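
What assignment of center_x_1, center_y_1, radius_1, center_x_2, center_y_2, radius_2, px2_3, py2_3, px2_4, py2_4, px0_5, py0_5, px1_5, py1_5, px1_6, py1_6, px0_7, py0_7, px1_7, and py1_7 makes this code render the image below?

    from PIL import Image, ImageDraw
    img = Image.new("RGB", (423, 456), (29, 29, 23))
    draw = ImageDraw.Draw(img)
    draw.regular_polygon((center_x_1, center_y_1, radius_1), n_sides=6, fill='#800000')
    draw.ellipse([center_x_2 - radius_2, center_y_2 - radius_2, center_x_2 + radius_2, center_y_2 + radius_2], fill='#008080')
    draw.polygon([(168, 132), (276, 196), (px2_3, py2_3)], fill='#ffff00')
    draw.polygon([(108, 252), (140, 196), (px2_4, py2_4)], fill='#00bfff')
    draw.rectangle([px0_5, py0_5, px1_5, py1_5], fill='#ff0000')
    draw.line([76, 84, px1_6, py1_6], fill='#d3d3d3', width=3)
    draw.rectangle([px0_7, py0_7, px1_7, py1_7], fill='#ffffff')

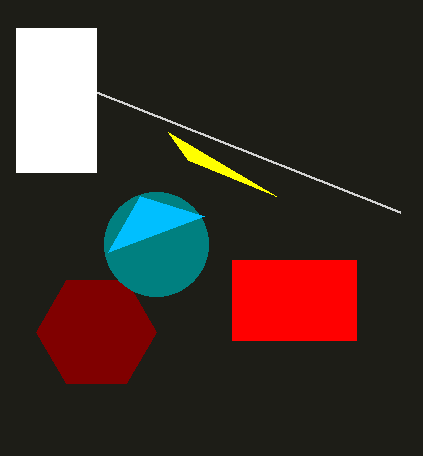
center_x_1 = 96, center_y_1 = 332, radius_1 = 60, center_x_2 = 156, center_y_2 = 244, radius_2 = 52, px2_3 = 188, py2_3 = 160, px2_4 = 204, py2_4 = 216, px0_5 = 232, py0_5 = 260, px1_5 = 356, py1_5 = 340, px1_6 = 400, py1_6 = 212, px0_7 = 16, py0_7 = 28, px1_7 = 96, py1_7 = 172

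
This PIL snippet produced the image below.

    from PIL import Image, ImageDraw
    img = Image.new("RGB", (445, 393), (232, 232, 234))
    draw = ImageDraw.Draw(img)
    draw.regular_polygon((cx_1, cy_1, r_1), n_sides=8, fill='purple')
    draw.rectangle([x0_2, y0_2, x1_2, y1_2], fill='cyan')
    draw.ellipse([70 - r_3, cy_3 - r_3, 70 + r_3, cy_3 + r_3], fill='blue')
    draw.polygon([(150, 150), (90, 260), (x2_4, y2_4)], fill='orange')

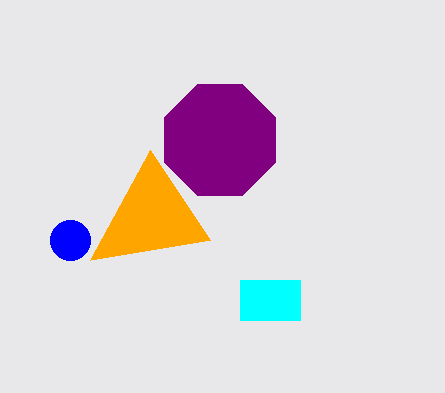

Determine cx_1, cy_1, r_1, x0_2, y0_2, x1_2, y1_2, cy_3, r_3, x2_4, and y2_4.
cx_1 = 220; cy_1 = 140; r_1 = 60; x0_2 = 240; y0_2 = 280; x1_2 = 300; y1_2 = 320; cy_3 = 240; r_3 = 20; x2_4 = 210; y2_4 = 240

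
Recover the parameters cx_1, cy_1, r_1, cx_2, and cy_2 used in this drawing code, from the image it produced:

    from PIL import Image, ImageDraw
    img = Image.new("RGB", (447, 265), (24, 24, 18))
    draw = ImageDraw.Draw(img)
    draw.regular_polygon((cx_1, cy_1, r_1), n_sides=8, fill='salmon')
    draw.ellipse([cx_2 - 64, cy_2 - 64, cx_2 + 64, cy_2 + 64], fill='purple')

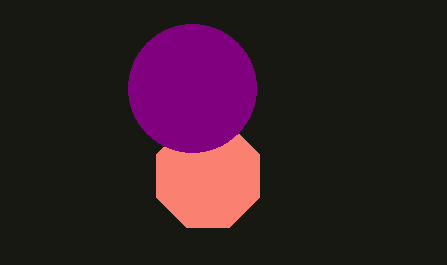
cx_1 = 208
cy_1 = 176
r_1 = 56
cx_2 = 192
cy_2 = 88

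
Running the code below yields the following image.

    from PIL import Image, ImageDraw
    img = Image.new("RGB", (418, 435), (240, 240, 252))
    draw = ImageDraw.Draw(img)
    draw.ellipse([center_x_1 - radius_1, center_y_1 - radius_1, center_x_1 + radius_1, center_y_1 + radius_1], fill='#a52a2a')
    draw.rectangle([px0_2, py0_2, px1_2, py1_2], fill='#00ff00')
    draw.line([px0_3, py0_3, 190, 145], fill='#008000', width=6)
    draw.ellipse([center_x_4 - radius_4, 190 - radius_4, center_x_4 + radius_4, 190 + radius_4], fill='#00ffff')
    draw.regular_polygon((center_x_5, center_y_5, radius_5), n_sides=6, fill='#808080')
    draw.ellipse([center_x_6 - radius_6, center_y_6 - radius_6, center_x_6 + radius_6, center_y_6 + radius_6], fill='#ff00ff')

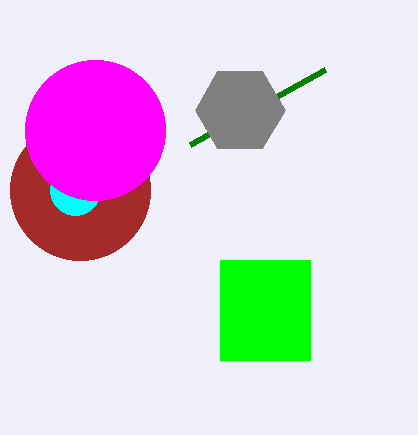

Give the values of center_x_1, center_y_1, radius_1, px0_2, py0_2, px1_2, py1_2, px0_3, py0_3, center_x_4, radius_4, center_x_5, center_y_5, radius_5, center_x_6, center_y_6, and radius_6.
center_x_1 = 80, center_y_1 = 190, radius_1 = 70, px0_2 = 220, py0_2 = 260, px1_2 = 310, py1_2 = 360, px0_3 = 325, py0_3 = 70, center_x_4 = 75, radius_4 = 25, center_x_5 = 240, center_y_5 = 110, radius_5 = 45, center_x_6 = 95, center_y_6 = 130, radius_6 = 70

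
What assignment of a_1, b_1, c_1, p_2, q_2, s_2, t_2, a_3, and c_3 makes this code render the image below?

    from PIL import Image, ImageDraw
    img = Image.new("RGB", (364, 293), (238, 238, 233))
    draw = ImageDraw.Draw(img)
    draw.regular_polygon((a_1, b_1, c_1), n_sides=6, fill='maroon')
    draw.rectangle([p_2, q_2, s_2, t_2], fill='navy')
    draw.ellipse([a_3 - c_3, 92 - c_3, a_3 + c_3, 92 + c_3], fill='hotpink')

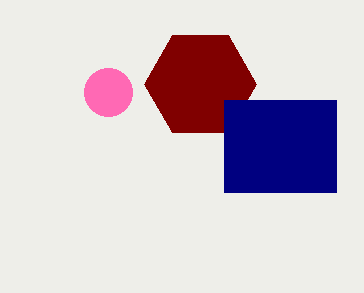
a_1 = 200
b_1 = 84
c_1 = 56
p_2 = 224
q_2 = 100
s_2 = 336
t_2 = 192
a_3 = 108
c_3 = 24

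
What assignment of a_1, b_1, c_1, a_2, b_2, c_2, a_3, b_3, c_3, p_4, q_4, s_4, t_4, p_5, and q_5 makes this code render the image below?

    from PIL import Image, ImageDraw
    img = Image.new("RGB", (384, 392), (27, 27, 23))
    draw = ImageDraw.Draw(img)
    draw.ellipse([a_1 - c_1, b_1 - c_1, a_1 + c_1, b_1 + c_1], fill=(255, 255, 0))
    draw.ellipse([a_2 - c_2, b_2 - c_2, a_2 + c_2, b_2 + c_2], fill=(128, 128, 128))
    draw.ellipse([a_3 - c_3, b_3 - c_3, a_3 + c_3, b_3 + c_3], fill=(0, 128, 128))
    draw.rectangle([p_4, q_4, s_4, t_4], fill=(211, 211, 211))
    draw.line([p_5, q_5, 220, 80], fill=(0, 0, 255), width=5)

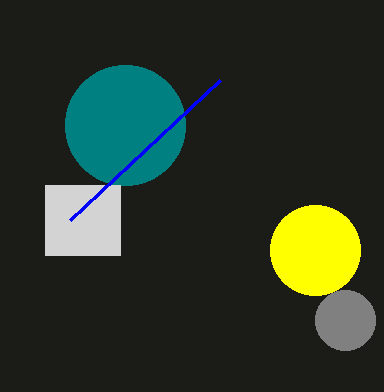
a_1 = 315; b_1 = 250; c_1 = 45; a_2 = 345; b_2 = 320; c_2 = 30; a_3 = 125; b_3 = 125; c_3 = 60; p_4 = 45; q_4 = 185; s_4 = 120; t_4 = 255; p_5 = 70; q_5 = 220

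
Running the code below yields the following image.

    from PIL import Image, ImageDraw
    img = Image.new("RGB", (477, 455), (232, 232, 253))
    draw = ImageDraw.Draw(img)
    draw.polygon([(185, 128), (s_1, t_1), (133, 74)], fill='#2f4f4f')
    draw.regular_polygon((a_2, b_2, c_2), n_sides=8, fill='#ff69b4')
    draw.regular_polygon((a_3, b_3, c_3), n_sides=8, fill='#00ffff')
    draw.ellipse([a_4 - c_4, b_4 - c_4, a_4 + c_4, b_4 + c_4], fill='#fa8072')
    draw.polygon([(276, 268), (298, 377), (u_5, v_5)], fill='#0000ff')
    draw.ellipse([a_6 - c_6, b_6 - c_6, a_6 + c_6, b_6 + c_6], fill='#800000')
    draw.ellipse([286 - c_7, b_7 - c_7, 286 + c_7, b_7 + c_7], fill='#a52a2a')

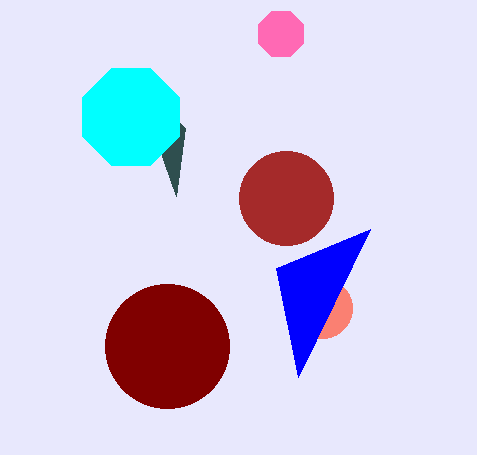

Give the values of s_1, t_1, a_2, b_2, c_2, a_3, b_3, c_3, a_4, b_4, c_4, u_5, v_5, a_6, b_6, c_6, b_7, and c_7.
s_1 = 176
t_1 = 196
a_2 = 281
b_2 = 34
c_2 = 24
a_3 = 131
b_3 = 117
c_3 = 52
a_4 = 322
b_4 = 308
c_4 = 30
u_5 = 370
v_5 = 229
a_6 = 167
b_6 = 346
c_6 = 62
b_7 = 198
c_7 = 47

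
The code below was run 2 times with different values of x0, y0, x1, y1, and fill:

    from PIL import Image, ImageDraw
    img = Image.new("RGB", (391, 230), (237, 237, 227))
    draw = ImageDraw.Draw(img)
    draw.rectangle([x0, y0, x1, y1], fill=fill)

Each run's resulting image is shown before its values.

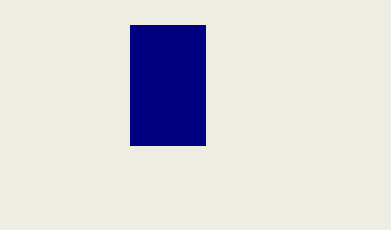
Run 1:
x0 = 130
y0 = 25
x1 = 205
y1 = 145
fill = 'navy'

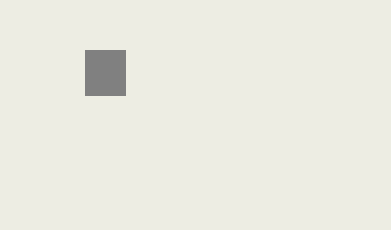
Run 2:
x0 = 85; y0 = 50; x1 = 125; y1 = 95; fill = 'gray'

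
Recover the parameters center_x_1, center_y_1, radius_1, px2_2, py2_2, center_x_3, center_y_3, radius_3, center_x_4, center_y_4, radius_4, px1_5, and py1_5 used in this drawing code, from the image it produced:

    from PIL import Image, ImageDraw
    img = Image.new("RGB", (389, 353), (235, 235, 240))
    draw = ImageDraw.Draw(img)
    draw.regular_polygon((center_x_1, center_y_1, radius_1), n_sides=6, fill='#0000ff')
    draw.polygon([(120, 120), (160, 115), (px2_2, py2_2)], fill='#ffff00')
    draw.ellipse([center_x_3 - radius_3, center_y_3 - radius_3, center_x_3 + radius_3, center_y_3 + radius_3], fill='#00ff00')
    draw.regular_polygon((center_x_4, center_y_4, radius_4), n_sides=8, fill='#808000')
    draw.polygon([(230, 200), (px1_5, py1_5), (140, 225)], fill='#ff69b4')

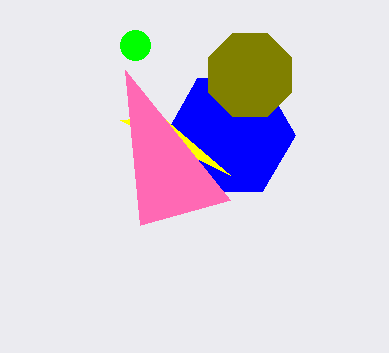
center_x_1 = 230
center_y_1 = 135
radius_1 = 65
px2_2 = 230
py2_2 = 175
center_x_3 = 135
center_y_3 = 45
radius_3 = 15
center_x_4 = 250
center_y_4 = 75
radius_4 = 45
px1_5 = 125
py1_5 = 70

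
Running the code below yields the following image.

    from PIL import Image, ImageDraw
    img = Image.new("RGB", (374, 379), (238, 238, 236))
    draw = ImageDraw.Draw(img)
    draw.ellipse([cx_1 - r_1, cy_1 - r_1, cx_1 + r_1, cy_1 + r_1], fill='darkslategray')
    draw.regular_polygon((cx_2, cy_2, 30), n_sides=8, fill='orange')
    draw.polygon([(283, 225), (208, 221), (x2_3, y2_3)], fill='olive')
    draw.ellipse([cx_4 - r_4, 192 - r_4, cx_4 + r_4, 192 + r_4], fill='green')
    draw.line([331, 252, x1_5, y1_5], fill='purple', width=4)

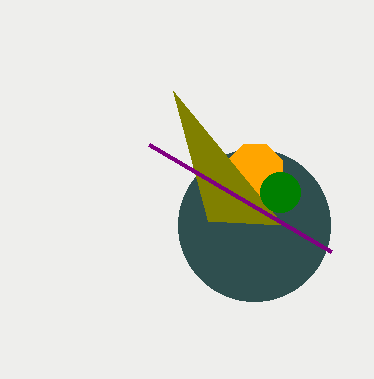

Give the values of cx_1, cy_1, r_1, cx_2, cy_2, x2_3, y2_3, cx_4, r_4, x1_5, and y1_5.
cx_1 = 254, cy_1 = 225, r_1 = 76, cx_2 = 255, cy_2 = 172, x2_3 = 173, y2_3 = 91, cx_4 = 280, r_4 = 20, x1_5 = 149, y1_5 = 145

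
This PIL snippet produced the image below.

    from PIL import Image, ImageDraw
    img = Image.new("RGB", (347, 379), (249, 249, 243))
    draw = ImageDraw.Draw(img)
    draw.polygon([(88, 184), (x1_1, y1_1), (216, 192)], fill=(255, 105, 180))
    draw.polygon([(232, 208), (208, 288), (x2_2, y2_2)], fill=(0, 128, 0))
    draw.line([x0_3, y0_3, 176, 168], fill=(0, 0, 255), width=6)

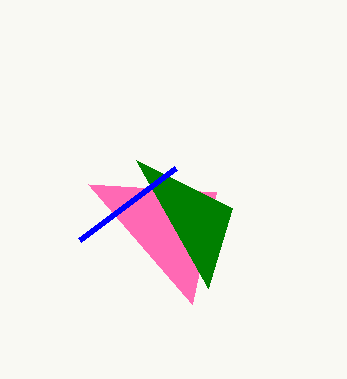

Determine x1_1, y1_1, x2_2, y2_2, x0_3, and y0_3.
x1_1 = 192; y1_1 = 304; x2_2 = 136; y2_2 = 160; x0_3 = 80; y0_3 = 240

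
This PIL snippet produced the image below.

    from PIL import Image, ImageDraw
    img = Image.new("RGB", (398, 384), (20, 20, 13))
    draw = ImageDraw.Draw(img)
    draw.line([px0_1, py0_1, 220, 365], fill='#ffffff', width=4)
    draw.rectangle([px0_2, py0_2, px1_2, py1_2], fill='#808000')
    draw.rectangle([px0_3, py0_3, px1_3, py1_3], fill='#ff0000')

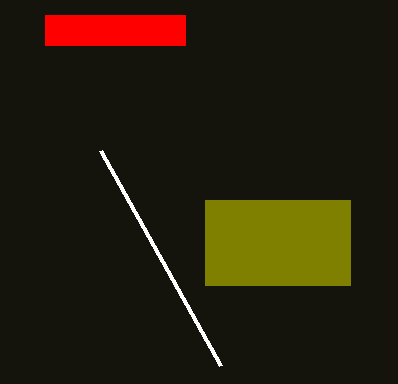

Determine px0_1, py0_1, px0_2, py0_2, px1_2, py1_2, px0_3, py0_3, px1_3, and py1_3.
px0_1 = 100; py0_1 = 150; px0_2 = 205; py0_2 = 200; px1_2 = 350; py1_2 = 285; px0_3 = 45; py0_3 = 15; px1_3 = 185; py1_3 = 45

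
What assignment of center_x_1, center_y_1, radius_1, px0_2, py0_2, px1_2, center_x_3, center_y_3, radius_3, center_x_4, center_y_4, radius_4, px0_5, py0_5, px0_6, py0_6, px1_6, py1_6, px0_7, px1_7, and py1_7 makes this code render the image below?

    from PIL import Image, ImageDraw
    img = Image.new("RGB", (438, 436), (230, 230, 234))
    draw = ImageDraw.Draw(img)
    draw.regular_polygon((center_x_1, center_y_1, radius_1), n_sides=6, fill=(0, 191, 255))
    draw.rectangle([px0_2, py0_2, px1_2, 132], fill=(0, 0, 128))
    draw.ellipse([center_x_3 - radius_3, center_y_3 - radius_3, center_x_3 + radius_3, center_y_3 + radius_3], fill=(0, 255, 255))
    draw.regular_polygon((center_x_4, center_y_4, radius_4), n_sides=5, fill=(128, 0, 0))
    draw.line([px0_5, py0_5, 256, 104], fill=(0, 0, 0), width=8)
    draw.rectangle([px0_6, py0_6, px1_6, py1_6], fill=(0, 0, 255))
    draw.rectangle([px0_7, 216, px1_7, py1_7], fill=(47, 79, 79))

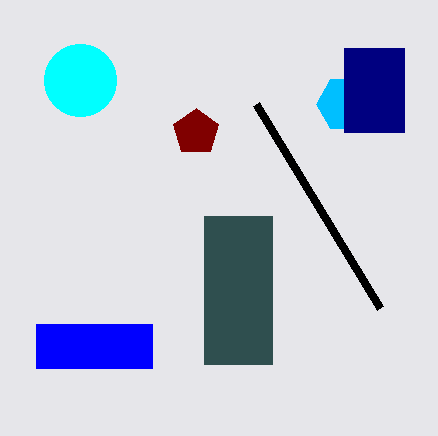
center_x_1 = 344; center_y_1 = 104; radius_1 = 28; px0_2 = 344; py0_2 = 48; px1_2 = 404; center_x_3 = 80; center_y_3 = 80; radius_3 = 36; center_x_4 = 196; center_y_4 = 132; radius_4 = 24; px0_5 = 380; py0_5 = 308; px0_6 = 36; py0_6 = 324; px1_6 = 152; py1_6 = 368; px0_7 = 204; px1_7 = 272; py1_7 = 364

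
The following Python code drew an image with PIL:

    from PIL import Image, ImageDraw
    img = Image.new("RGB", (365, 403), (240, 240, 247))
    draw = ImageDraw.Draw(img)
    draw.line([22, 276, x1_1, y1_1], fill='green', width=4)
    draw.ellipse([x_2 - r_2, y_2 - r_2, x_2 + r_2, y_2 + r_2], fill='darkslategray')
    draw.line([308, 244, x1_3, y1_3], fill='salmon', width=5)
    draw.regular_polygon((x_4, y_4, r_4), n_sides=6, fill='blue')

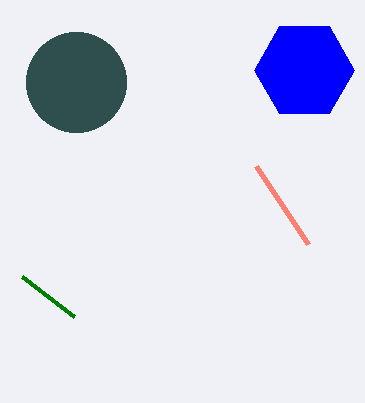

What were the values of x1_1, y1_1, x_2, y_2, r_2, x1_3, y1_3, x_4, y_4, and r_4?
x1_1 = 74
y1_1 = 316
x_2 = 76
y_2 = 82
r_2 = 50
x1_3 = 256
y1_3 = 166
x_4 = 304
y_4 = 70
r_4 = 50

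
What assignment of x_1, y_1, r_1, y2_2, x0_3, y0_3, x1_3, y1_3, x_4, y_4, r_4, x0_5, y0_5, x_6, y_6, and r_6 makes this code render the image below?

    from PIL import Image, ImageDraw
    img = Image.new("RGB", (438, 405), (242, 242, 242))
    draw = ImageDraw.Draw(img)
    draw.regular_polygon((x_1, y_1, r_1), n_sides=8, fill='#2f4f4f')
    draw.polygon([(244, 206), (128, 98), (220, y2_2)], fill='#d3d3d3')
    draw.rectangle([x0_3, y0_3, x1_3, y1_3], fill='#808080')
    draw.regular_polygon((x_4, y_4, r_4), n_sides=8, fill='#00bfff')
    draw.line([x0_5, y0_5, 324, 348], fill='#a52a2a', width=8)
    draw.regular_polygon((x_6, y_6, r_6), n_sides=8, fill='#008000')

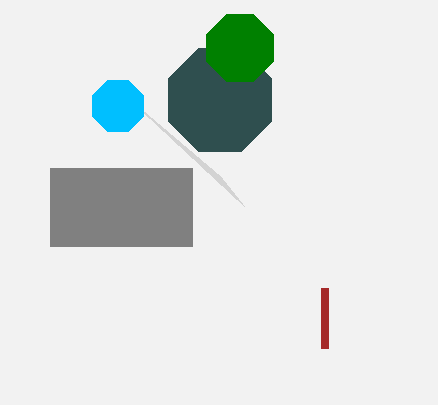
x_1 = 220; y_1 = 100; r_1 = 56; y2_2 = 176; x0_3 = 50; y0_3 = 168; x1_3 = 192; y1_3 = 246; x_4 = 118; y_4 = 106; r_4 = 28; x0_5 = 324; y0_5 = 288; x_6 = 240; y_6 = 48; r_6 = 36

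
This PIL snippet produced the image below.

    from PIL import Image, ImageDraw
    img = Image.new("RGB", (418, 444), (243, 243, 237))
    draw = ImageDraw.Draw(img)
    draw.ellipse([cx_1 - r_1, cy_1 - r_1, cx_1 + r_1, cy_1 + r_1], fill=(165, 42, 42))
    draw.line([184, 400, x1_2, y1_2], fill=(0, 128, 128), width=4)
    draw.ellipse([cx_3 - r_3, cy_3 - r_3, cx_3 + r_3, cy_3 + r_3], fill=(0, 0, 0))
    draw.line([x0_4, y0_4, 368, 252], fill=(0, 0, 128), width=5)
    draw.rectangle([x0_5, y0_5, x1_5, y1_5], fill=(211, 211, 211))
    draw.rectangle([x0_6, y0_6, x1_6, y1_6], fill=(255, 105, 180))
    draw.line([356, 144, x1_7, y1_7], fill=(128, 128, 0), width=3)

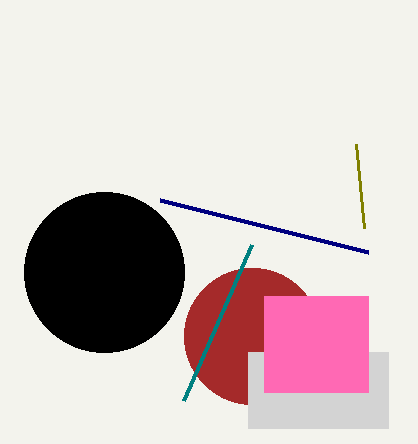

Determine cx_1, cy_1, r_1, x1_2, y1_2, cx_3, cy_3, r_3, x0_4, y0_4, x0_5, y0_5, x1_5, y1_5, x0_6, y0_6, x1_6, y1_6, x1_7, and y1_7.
cx_1 = 252, cy_1 = 336, r_1 = 68, x1_2 = 252, y1_2 = 244, cx_3 = 104, cy_3 = 272, r_3 = 80, x0_4 = 160, y0_4 = 200, x0_5 = 248, y0_5 = 352, x1_5 = 388, y1_5 = 428, x0_6 = 264, y0_6 = 296, x1_6 = 368, y1_6 = 392, x1_7 = 364, y1_7 = 228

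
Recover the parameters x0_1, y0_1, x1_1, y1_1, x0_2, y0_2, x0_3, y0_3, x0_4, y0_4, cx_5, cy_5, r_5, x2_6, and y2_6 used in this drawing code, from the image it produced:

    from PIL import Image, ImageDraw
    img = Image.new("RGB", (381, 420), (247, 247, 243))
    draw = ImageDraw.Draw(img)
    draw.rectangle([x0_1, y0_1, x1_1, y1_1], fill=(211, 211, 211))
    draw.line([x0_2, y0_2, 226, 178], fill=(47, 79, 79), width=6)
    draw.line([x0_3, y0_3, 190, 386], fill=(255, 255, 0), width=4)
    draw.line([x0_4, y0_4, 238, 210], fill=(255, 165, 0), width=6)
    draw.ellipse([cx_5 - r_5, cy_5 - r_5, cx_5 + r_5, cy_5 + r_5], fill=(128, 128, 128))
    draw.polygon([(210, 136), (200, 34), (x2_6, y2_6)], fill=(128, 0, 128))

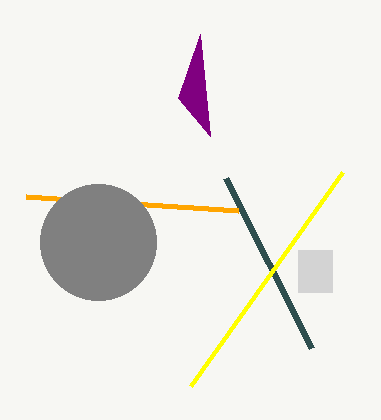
x0_1 = 298; y0_1 = 250; x1_1 = 332; y1_1 = 292; x0_2 = 312; y0_2 = 348; x0_3 = 342; y0_3 = 172; x0_4 = 26; y0_4 = 196; cx_5 = 98; cy_5 = 242; r_5 = 58; x2_6 = 178; y2_6 = 98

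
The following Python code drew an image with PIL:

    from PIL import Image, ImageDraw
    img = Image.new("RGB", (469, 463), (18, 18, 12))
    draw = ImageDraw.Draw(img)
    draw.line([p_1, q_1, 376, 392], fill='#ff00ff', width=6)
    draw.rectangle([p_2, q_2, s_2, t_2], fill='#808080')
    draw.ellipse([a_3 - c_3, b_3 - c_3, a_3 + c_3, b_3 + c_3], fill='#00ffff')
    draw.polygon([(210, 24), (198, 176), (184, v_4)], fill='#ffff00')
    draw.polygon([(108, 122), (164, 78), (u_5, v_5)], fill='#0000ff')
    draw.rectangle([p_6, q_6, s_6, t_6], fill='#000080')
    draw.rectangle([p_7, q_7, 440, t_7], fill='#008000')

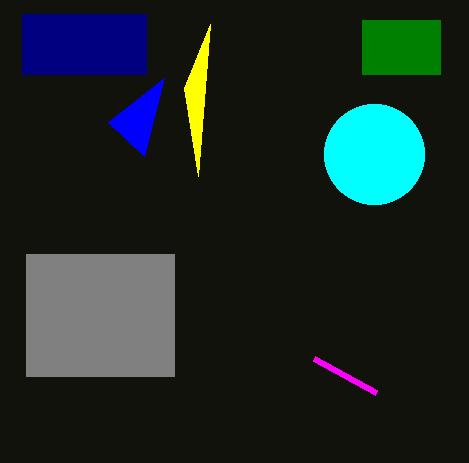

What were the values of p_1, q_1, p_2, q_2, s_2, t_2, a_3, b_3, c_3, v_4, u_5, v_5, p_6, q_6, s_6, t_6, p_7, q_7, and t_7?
p_1 = 314, q_1 = 358, p_2 = 26, q_2 = 254, s_2 = 174, t_2 = 376, a_3 = 374, b_3 = 154, c_3 = 50, v_4 = 88, u_5 = 144, v_5 = 156, p_6 = 22, q_6 = 14, s_6 = 146, t_6 = 74, p_7 = 362, q_7 = 20, t_7 = 74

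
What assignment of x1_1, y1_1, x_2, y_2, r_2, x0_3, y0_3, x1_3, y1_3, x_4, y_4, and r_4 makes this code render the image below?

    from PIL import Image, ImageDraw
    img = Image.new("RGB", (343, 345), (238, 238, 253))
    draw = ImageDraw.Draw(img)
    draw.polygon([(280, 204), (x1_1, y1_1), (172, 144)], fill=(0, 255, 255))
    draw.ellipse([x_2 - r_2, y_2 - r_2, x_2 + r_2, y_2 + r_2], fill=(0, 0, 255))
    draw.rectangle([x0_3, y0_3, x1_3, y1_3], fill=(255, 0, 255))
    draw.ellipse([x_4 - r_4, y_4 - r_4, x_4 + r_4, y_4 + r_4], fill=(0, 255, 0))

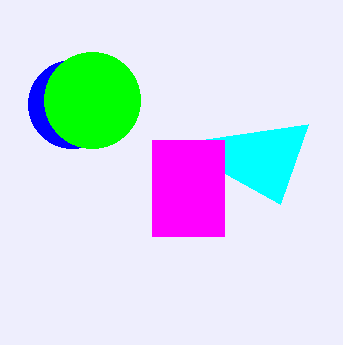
x1_1 = 308
y1_1 = 124
x_2 = 72
y_2 = 104
r_2 = 44
x0_3 = 152
y0_3 = 140
x1_3 = 224
y1_3 = 236
x_4 = 92
y_4 = 100
r_4 = 48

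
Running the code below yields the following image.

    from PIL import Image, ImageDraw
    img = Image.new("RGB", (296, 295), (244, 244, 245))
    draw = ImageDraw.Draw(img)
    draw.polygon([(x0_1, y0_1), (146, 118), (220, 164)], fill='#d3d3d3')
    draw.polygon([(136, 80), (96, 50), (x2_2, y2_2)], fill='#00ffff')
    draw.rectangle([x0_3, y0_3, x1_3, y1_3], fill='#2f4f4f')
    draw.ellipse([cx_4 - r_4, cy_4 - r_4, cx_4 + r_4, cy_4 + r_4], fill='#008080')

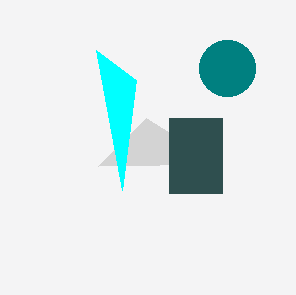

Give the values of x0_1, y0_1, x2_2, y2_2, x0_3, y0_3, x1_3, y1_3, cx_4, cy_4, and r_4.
x0_1 = 98
y0_1 = 166
x2_2 = 122
y2_2 = 190
x0_3 = 169
y0_3 = 118
x1_3 = 222
y1_3 = 193
cx_4 = 227
cy_4 = 68
r_4 = 28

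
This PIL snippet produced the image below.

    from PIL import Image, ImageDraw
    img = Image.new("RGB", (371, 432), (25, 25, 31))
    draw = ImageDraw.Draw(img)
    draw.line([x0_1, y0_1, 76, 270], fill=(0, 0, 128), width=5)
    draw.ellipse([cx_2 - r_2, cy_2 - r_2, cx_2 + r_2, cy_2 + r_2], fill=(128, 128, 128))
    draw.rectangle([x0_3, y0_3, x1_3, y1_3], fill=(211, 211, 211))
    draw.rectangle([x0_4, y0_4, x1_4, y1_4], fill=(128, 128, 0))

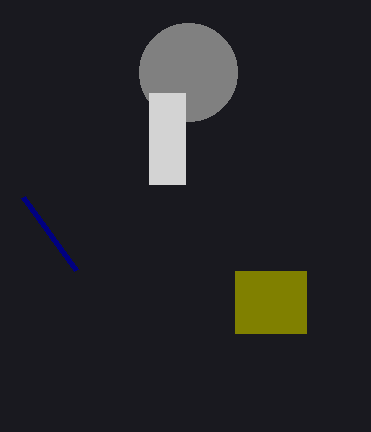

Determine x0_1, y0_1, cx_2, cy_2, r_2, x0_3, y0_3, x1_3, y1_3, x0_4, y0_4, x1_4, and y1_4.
x0_1 = 23
y0_1 = 197
cx_2 = 188
cy_2 = 72
r_2 = 49
x0_3 = 149
y0_3 = 93
x1_3 = 185
y1_3 = 184
x0_4 = 235
y0_4 = 271
x1_4 = 306
y1_4 = 333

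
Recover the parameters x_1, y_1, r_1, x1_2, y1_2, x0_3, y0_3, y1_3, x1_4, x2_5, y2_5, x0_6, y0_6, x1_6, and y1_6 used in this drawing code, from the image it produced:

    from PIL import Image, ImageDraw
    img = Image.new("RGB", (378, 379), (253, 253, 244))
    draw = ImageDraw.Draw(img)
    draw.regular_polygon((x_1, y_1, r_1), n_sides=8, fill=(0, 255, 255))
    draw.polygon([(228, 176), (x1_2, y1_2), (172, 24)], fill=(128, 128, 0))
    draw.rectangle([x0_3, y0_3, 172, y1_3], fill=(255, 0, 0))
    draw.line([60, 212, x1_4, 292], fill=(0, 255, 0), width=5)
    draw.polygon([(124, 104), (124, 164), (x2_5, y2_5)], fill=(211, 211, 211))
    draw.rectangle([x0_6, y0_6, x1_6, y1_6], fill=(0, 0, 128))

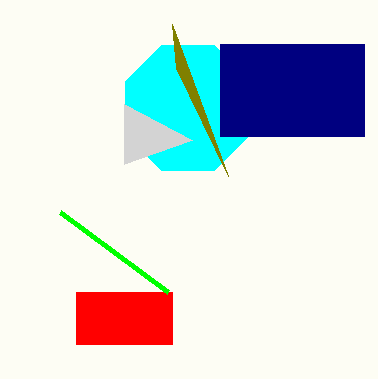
x_1 = 188; y_1 = 108; r_1 = 68; x1_2 = 176; y1_2 = 68; x0_3 = 76; y0_3 = 292; y1_3 = 344; x1_4 = 168; x2_5 = 192; y2_5 = 140; x0_6 = 220; y0_6 = 44; x1_6 = 364; y1_6 = 136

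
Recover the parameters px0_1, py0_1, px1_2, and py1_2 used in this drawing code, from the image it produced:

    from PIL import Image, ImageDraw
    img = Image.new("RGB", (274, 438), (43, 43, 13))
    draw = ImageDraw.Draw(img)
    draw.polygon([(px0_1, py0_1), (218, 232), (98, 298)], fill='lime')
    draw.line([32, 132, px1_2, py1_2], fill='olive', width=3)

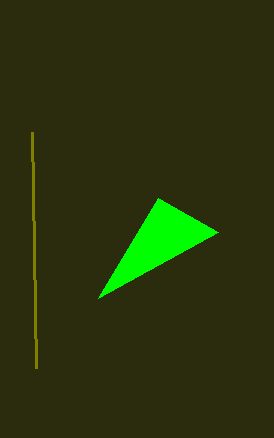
px0_1 = 158, py0_1 = 198, px1_2 = 36, py1_2 = 368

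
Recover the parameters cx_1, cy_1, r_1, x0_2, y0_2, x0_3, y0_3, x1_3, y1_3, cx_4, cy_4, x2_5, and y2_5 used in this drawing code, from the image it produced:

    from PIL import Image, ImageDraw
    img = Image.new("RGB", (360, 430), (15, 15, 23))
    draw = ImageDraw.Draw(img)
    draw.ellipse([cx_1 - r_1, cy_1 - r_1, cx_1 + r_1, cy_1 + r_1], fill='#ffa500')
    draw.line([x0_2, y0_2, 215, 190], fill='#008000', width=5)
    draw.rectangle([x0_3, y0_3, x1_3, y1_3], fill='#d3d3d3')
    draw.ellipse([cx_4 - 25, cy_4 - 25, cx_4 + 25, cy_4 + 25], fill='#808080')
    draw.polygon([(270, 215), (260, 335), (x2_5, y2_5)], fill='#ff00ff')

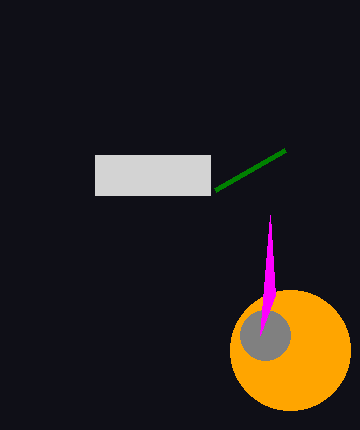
cx_1 = 290, cy_1 = 350, r_1 = 60, x0_2 = 285, y0_2 = 150, x0_3 = 95, y0_3 = 155, x1_3 = 210, y1_3 = 195, cx_4 = 265, cy_4 = 335, x2_5 = 275, y2_5 = 295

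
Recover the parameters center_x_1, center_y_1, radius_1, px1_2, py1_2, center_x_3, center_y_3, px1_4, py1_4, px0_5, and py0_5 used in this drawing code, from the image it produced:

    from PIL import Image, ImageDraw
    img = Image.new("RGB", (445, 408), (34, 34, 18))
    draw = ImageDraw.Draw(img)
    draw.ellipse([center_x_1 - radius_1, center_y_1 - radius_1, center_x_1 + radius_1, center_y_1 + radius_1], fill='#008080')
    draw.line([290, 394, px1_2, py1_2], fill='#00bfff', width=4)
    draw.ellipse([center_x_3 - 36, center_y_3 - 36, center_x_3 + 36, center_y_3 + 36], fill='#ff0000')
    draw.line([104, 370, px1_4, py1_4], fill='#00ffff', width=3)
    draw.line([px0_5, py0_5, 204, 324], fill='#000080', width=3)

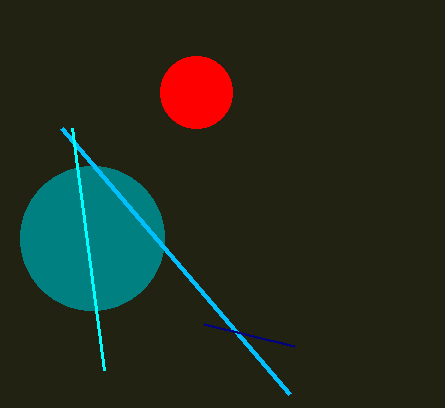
center_x_1 = 92; center_y_1 = 238; radius_1 = 72; px1_2 = 62; py1_2 = 128; center_x_3 = 196; center_y_3 = 92; px1_4 = 72; py1_4 = 128; px0_5 = 294; py0_5 = 346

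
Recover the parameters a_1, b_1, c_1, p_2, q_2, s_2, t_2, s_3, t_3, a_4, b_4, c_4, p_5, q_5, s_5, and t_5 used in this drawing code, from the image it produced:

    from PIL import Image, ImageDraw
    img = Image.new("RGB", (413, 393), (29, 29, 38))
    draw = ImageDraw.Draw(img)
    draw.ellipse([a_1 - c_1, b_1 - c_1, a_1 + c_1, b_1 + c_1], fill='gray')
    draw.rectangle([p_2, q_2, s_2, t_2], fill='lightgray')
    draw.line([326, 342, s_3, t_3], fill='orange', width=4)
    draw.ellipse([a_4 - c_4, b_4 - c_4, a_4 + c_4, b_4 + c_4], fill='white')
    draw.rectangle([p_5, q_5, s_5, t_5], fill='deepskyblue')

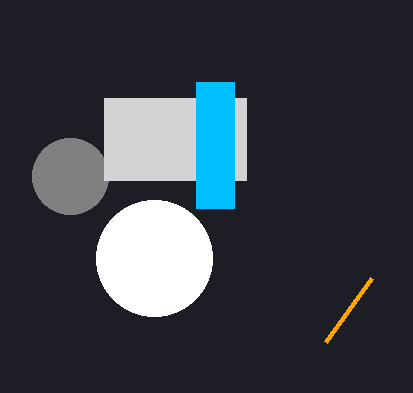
a_1 = 70; b_1 = 176; c_1 = 38; p_2 = 104; q_2 = 98; s_2 = 246; t_2 = 180; s_3 = 372; t_3 = 278; a_4 = 154; b_4 = 258; c_4 = 58; p_5 = 196; q_5 = 82; s_5 = 234; t_5 = 208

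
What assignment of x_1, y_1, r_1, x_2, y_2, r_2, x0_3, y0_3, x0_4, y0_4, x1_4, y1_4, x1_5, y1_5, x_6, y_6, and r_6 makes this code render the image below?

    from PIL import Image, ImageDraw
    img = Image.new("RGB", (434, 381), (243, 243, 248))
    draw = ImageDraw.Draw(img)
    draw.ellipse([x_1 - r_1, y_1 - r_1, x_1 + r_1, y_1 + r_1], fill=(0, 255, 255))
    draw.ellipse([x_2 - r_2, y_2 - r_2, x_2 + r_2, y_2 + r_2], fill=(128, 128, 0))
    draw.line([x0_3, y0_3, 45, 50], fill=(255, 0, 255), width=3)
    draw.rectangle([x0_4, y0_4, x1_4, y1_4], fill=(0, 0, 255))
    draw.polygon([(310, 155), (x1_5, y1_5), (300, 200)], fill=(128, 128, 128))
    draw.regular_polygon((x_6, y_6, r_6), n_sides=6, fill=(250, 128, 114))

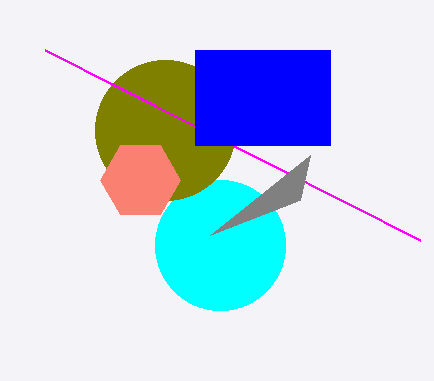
x_1 = 220; y_1 = 245; r_1 = 65; x_2 = 165; y_2 = 130; r_2 = 70; x0_3 = 420; y0_3 = 240; x0_4 = 195; y0_4 = 50; x1_4 = 330; y1_4 = 145; x1_5 = 210; y1_5 = 235; x_6 = 140; y_6 = 180; r_6 = 40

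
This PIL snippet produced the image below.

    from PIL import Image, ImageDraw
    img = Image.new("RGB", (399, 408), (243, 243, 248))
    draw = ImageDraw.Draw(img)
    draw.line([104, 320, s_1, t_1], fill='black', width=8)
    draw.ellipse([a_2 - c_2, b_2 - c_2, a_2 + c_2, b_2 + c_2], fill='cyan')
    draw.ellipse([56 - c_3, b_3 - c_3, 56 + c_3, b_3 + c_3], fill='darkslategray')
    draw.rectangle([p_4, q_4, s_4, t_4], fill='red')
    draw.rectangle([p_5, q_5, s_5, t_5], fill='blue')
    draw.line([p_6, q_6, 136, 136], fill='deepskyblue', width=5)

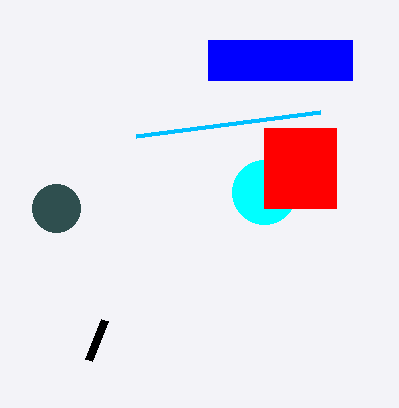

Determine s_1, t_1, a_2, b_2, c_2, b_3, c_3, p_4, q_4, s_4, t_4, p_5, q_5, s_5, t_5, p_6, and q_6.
s_1 = 88, t_1 = 360, a_2 = 264, b_2 = 192, c_2 = 32, b_3 = 208, c_3 = 24, p_4 = 264, q_4 = 128, s_4 = 336, t_4 = 208, p_5 = 208, q_5 = 40, s_5 = 352, t_5 = 80, p_6 = 320, q_6 = 112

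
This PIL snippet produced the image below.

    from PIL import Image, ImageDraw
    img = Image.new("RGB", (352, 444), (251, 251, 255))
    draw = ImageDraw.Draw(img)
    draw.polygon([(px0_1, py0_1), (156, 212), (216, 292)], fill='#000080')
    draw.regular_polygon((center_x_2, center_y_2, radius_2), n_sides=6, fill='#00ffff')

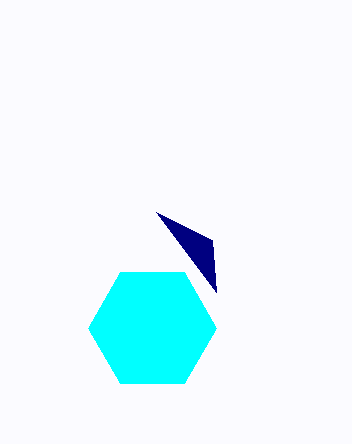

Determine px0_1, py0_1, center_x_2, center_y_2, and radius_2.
px0_1 = 212, py0_1 = 240, center_x_2 = 152, center_y_2 = 328, radius_2 = 64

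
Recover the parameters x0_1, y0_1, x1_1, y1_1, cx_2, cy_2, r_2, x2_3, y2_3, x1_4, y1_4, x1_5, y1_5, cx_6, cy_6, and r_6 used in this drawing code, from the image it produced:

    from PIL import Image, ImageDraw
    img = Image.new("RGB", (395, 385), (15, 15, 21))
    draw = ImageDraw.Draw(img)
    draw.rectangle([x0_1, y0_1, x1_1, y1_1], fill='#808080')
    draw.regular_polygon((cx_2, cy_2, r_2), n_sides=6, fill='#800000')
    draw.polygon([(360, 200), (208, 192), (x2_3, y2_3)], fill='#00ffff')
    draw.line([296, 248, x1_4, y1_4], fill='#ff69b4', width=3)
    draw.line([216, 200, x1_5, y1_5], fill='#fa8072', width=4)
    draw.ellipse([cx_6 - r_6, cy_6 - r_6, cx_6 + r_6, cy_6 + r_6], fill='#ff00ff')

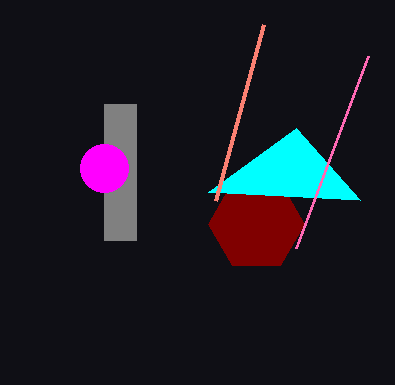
x0_1 = 104
y0_1 = 104
x1_1 = 136
y1_1 = 240
cx_2 = 256
cy_2 = 224
r_2 = 48
x2_3 = 296
y2_3 = 128
x1_4 = 368
y1_4 = 56
x1_5 = 264
y1_5 = 24
cx_6 = 104
cy_6 = 168
r_6 = 24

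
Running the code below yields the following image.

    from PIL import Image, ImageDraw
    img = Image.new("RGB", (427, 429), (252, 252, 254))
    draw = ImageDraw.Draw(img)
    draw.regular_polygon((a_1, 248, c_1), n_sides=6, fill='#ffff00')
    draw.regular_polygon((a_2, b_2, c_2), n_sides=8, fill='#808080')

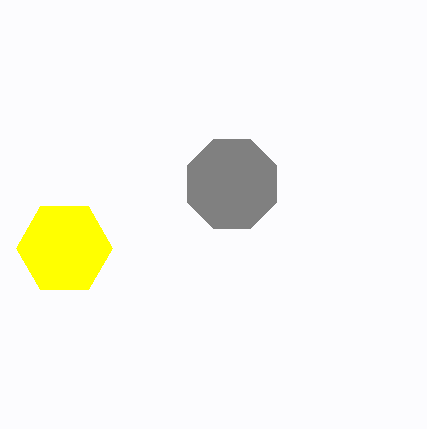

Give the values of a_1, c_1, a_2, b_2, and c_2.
a_1 = 64, c_1 = 48, a_2 = 232, b_2 = 184, c_2 = 48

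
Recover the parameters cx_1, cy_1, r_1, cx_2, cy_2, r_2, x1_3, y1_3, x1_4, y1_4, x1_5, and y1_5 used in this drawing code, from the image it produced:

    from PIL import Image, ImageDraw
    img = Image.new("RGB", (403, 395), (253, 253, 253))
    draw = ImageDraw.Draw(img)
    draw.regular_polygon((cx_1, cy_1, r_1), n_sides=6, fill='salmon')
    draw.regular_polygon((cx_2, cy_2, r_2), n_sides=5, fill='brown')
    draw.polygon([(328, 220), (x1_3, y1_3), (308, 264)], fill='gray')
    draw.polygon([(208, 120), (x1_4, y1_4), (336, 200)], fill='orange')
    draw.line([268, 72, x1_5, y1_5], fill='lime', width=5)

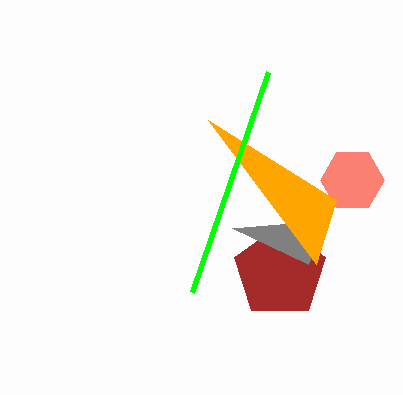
cx_1 = 352; cy_1 = 180; r_1 = 32; cx_2 = 280; cy_2 = 272; r_2 = 48; x1_3 = 232; y1_3 = 228; x1_4 = 316; y1_4 = 264; x1_5 = 192; y1_5 = 292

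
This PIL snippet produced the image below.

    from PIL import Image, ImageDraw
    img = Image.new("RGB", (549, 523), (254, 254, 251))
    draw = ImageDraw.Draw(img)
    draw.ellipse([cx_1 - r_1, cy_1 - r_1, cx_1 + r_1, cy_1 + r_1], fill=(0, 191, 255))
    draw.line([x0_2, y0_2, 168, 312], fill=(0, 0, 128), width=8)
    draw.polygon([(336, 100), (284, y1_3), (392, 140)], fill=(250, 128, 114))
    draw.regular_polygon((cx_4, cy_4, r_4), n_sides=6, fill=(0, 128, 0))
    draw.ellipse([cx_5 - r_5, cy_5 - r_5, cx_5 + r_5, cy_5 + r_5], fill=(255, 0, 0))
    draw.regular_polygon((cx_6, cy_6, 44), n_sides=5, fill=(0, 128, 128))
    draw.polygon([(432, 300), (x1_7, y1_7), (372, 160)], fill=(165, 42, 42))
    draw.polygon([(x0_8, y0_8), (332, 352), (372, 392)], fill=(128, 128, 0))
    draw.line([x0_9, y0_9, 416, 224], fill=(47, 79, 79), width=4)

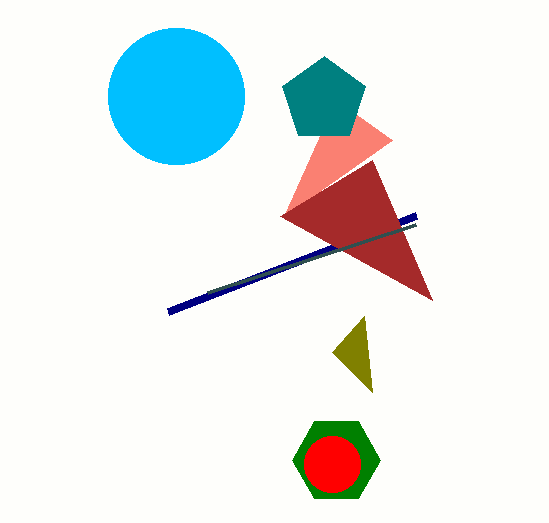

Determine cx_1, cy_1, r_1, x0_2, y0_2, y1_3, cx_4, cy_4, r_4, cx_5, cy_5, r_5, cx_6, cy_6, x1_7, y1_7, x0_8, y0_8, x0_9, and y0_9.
cx_1 = 176; cy_1 = 96; r_1 = 68; x0_2 = 416; y0_2 = 216; y1_3 = 216; cx_4 = 336; cy_4 = 460; r_4 = 44; cx_5 = 332; cy_5 = 464; r_5 = 28; cx_6 = 324; cy_6 = 100; x1_7 = 280; y1_7 = 216; x0_8 = 364; y0_8 = 316; x0_9 = 208; y0_9 = 292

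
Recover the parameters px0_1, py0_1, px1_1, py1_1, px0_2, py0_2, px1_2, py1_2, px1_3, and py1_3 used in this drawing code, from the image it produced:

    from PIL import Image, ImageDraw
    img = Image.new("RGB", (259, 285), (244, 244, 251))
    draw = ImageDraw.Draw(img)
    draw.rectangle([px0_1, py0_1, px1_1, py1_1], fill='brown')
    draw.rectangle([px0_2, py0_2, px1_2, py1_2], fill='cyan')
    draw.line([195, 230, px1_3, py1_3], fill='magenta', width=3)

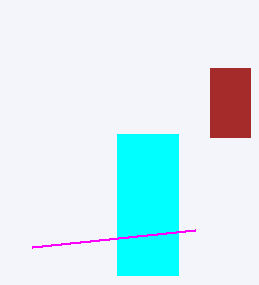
px0_1 = 210
py0_1 = 68
px1_1 = 250
py1_1 = 137
px0_2 = 117
py0_2 = 134
px1_2 = 178
py1_2 = 275
px1_3 = 32
py1_3 = 247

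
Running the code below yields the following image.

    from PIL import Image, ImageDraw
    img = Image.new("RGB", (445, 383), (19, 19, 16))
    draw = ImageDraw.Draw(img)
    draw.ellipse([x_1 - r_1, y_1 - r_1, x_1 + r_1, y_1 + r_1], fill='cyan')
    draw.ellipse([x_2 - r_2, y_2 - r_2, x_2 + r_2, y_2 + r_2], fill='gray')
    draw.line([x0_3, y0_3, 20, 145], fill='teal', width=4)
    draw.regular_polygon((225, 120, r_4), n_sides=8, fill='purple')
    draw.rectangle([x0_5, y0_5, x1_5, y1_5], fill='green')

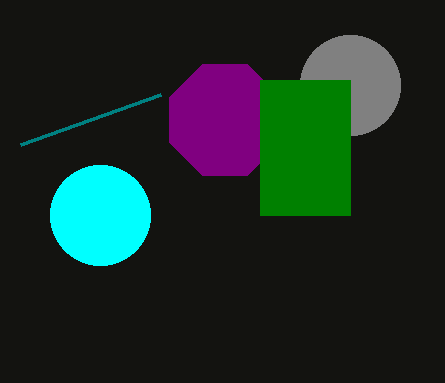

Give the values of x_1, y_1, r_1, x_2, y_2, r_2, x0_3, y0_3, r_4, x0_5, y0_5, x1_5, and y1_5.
x_1 = 100; y_1 = 215; r_1 = 50; x_2 = 350; y_2 = 85; r_2 = 50; x0_3 = 160; y0_3 = 95; r_4 = 60; x0_5 = 260; y0_5 = 80; x1_5 = 350; y1_5 = 215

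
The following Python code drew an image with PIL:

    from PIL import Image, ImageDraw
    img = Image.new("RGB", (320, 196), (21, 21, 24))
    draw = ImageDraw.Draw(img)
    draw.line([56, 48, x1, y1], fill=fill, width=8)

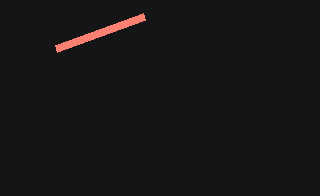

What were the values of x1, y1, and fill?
x1 = 144, y1 = 16, fill = 'salmon'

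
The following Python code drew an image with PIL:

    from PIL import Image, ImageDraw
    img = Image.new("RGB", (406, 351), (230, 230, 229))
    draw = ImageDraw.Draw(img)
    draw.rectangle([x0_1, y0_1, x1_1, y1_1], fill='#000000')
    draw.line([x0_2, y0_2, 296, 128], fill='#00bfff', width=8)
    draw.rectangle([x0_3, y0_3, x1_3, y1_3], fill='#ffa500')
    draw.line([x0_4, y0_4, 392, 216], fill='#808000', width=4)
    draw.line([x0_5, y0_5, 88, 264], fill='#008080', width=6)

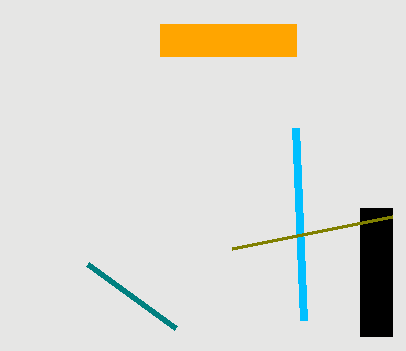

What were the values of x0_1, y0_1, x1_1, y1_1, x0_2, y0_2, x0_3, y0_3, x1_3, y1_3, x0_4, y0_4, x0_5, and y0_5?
x0_1 = 360
y0_1 = 208
x1_1 = 392
y1_1 = 336
x0_2 = 304
y0_2 = 320
x0_3 = 160
y0_3 = 24
x1_3 = 296
y1_3 = 56
x0_4 = 232
y0_4 = 248
x0_5 = 176
y0_5 = 328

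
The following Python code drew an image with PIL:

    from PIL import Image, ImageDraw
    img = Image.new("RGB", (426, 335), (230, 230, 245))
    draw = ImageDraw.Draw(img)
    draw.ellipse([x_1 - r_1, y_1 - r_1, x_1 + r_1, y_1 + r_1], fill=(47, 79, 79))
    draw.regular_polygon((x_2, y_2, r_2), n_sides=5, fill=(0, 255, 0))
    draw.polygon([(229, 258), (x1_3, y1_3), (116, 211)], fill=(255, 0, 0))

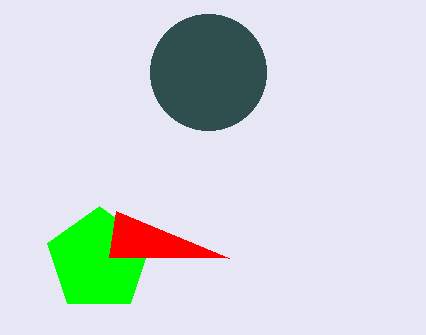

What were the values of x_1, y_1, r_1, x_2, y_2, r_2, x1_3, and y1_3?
x_1 = 208; y_1 = 72; r_1 = 58; x_2 = 99; y_2 = 260; r_2 = 54; x1_3 = 109; y1_3 = 257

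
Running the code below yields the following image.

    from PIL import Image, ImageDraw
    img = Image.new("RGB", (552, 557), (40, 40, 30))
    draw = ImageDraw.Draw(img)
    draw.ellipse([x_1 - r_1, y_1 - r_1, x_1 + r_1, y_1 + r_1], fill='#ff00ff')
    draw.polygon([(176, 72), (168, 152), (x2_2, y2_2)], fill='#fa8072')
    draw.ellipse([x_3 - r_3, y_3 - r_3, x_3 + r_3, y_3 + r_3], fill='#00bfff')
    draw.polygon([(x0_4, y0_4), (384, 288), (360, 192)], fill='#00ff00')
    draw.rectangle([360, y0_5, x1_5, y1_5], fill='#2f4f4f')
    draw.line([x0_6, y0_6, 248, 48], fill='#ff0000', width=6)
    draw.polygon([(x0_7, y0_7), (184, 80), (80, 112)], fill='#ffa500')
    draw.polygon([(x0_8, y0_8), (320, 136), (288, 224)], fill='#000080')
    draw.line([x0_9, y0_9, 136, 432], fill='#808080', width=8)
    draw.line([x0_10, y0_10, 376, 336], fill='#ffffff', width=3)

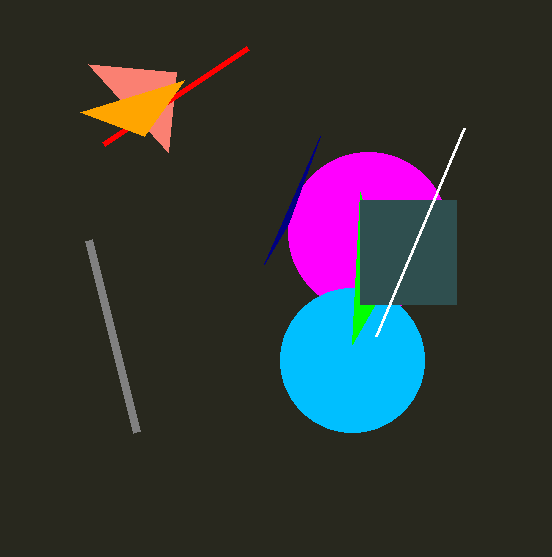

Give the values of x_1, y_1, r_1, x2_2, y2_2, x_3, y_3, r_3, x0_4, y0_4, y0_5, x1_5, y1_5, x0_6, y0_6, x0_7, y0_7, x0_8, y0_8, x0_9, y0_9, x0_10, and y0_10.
x_1 = 368, y_1 = 232, r_1 = 80, x2_2 = 88, y2_2 = 64, x_3 = 352, y_3 = 360, r_3 = 72, x0_4 = 352, y0_4 = 344, y0_5 = 200, x1_5 = 456, y1_5 = 304, x0_6 = 104, y0_6 = 144, x0_7 = 144, y0_7 = 136, x0_8 = 264, y0_8 = 264, x0_9 = 88, y0_9 = 240, x0_10 = 464, y0_10 = 128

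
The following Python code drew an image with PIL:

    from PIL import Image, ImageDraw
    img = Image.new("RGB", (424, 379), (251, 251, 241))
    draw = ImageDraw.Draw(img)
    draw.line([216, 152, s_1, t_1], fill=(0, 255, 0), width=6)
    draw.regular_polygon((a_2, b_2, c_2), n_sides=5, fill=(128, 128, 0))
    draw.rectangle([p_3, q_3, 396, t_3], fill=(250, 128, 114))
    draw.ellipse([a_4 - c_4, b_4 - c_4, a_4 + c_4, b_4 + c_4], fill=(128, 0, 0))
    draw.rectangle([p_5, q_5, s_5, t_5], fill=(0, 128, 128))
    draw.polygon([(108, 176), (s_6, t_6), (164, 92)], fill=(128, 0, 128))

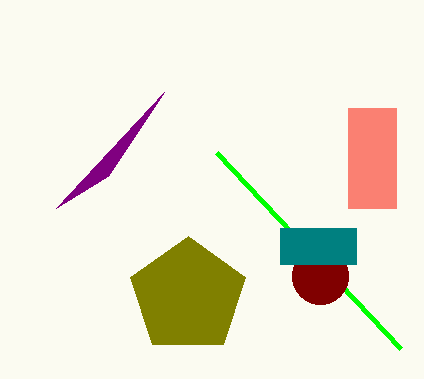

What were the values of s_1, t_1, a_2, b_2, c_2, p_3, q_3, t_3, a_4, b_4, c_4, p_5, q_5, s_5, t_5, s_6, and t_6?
s_1 = 400
t_1 = 348
a_2 = 188
b_2 = 296
c_2 = 60
p_3 = 348
q_3 = 108
t_3 = 208
a_4 = 320
b_4 = 276
c_4 = 28
p_5 = 280
q_5 = 228
s_5 = 356
t_5 = 264
s_6 = 56
t_6 = 208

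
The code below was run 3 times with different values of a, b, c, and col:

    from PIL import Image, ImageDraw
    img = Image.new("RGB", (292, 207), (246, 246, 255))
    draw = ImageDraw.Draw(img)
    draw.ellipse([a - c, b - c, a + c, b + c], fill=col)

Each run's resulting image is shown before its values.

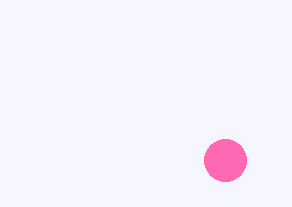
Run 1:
a = 225
b = 160
c = 21
col = 'hotpink'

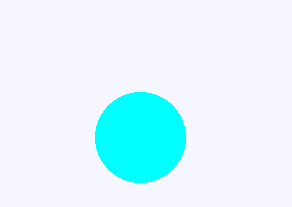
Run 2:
a = 140; b = 137; c = 45; col = 'cyan'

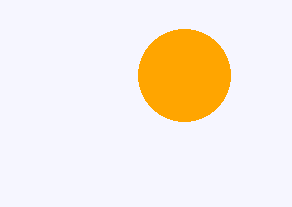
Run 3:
a = 184
b = 75
c = 46
col = 'orange'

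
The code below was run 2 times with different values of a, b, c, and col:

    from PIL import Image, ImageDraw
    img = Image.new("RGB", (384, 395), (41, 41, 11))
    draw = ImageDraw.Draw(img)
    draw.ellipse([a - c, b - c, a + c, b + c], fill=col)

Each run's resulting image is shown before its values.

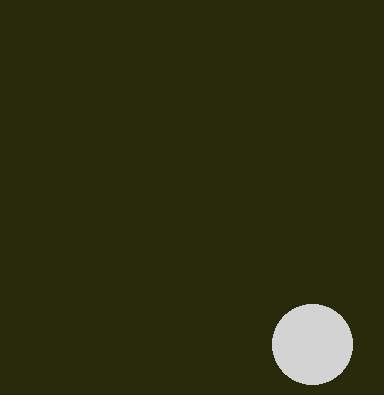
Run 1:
a = 312; b = 344; c = 40; col = 'lightgray'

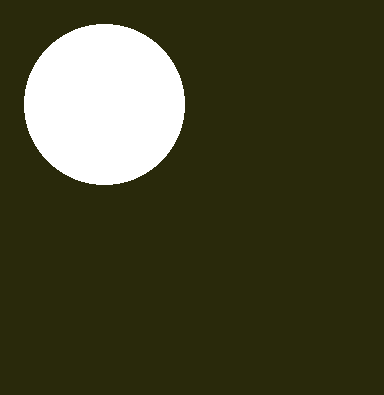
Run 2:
a = 104; b = 104; c = 80; col = 'white'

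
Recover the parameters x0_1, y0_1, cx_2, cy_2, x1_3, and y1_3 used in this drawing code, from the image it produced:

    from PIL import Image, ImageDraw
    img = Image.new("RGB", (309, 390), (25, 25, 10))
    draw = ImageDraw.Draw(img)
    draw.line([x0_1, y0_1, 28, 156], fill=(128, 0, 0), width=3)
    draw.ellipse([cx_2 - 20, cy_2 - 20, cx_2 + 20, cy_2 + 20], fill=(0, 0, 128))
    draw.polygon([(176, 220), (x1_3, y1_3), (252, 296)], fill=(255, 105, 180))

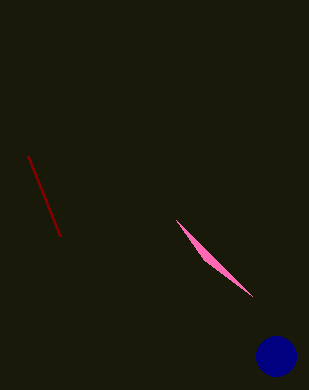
x0_1 = 60
y0_1 = 236
cx_2 = 276
cy_2 = 356
x1_3 = 204
y1_3 = 260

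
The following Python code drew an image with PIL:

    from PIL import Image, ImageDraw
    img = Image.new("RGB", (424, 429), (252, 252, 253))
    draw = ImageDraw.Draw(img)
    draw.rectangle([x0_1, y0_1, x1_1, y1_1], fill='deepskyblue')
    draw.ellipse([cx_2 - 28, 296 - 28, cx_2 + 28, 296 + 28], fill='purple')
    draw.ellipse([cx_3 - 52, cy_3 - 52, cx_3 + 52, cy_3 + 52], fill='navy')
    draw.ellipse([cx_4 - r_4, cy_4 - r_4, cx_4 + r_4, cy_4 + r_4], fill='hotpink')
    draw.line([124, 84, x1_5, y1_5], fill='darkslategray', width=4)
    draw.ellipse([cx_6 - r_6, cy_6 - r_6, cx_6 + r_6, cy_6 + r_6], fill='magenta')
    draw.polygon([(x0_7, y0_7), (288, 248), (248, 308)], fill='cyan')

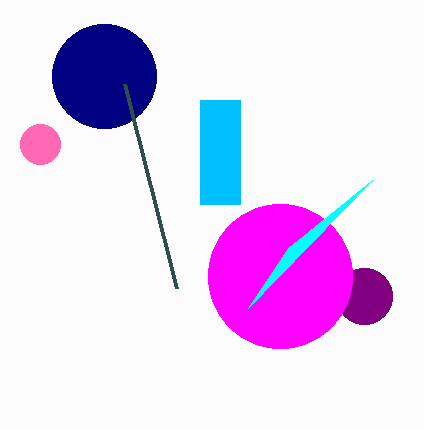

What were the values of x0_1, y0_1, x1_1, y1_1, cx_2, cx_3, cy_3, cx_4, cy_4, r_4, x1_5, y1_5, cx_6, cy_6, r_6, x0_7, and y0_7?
x0_1 = 200; y0_1 = 100; x1_1 = 240; y1_1 = 204; cx_2 = 364; cx_3 = 104; cy_3 = 76; cx_4 = 40; cy_4 = 144; r_4 = 20; x1_5 = 176; y1_5 = 288; cx_6 = 280; cy_6 = 276; r_6 = 72; x0_7 = 372; y0_7 = 180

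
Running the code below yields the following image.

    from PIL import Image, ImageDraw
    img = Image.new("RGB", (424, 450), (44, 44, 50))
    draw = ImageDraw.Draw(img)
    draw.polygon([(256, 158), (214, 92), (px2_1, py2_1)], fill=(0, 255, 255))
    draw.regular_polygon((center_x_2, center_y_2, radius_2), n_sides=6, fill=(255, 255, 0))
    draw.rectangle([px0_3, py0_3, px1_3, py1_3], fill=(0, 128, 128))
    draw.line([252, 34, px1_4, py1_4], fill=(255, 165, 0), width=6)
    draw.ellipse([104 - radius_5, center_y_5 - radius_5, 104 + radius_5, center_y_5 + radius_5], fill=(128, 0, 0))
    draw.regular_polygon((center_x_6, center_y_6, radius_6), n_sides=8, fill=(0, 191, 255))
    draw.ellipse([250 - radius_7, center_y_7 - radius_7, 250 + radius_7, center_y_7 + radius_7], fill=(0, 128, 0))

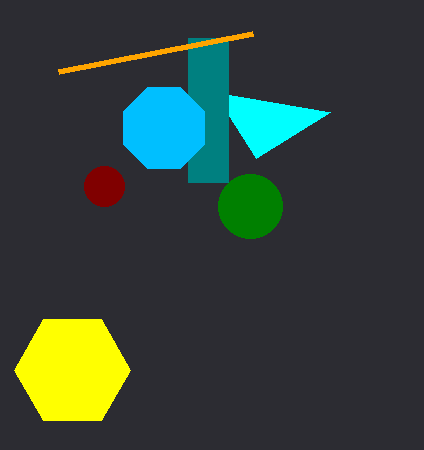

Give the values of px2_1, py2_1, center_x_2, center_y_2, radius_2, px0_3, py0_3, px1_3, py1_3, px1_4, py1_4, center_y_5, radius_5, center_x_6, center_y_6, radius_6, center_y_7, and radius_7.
px2_1 = 330
py2_1 = 112
center_x_2 = 72
center_y_2 = 370
radius_2 = 58
px0_3 = 188
py0_3 = 38
px1_3 = 228
py1_3 = 182
px1_4 = 58
py1_4 = 72
center_y_5 = 186
radius_5 = 20
center_x_6 = 164
center_y_6 = 128
radius_6 = 44
center_y_7 = 206
radius_7 = 32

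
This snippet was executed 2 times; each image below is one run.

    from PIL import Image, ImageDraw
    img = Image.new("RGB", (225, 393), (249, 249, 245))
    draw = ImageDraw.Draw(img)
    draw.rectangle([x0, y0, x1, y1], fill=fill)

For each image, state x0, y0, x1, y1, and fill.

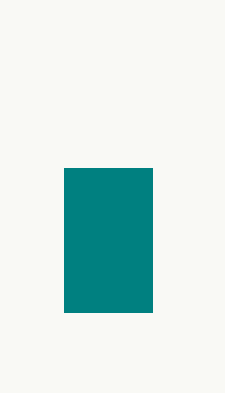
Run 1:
x0 = 64; y0 = 168; x1 = 152; y1 = 312; fill = 'teal'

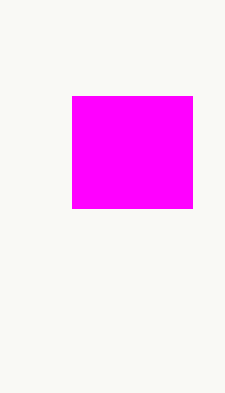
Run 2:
x0 = 72
y0 = 96
x1 = 192
y1 = 208
fill = 'magenta'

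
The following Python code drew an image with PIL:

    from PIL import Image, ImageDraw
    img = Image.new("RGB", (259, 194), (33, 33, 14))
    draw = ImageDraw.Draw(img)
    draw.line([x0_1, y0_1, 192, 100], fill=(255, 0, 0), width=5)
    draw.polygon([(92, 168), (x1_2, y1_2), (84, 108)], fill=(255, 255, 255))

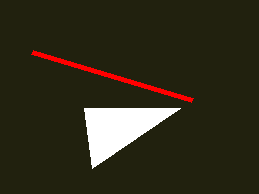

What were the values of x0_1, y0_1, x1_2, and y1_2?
x0_1 = 32; y0_1 = 52; x1_2 = 180; y1_2 = 108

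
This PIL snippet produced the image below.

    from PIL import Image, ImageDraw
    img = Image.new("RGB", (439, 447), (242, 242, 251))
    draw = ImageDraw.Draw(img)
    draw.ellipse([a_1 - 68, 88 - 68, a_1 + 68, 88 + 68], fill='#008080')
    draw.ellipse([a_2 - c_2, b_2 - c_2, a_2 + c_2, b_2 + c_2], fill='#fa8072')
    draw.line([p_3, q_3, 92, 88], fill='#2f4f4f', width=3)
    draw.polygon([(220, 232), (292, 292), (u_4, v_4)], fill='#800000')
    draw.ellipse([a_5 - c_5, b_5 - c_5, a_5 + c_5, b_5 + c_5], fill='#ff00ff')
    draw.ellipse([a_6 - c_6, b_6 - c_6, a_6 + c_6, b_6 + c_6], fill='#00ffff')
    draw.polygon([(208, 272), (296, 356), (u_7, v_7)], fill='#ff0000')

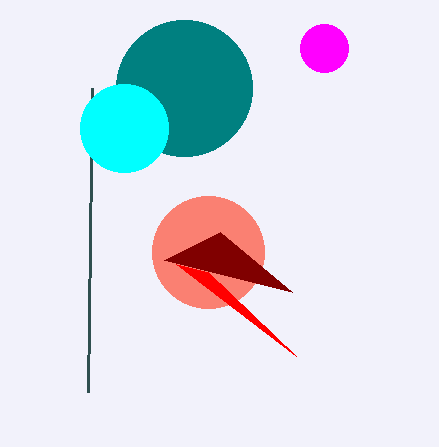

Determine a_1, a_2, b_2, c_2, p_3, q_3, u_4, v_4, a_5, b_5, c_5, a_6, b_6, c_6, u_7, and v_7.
a_1 = 184
a_2 = 208
b_2 = 252
c_2 = 56
p_3 = 88
q_3 = 392
u_4 = 164
v_4 = 260
a_5 = 324
b_5 = 48
c_5 = 24
a_6 = 124
b_6 = 128
c_6 = 44
u_7 = 176
v_7 = 264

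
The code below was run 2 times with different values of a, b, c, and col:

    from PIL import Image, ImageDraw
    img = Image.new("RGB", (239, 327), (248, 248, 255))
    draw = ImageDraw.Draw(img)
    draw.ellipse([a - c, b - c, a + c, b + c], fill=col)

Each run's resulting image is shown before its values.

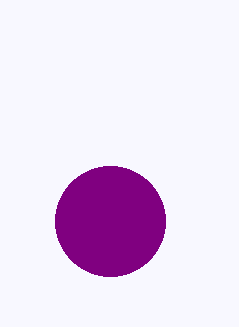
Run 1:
a = 110, b = 221, c = 55, col = 'purple'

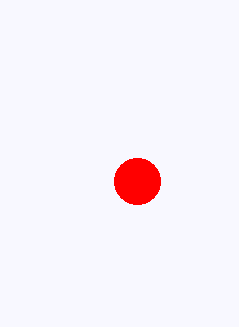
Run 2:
a = 137; b = 181; c = 23; col = 'red'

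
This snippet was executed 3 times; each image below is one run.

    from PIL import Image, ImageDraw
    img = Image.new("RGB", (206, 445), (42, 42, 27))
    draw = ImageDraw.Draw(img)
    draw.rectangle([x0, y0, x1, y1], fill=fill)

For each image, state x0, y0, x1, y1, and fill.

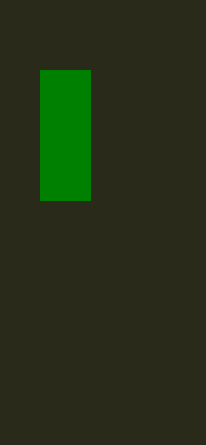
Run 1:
x0 = 40, y0 = 70, x1 = 90, y1 = 200, fill = 'green'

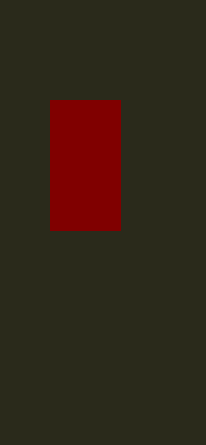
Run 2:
x0 = 50; y0 = 100; x1 = 120; y1 = 230; fill = 'maroon'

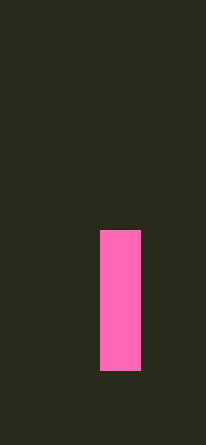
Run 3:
x0 = 100
y0 = 230
x1 = 140
y1 = 370
fill = 'hotpink'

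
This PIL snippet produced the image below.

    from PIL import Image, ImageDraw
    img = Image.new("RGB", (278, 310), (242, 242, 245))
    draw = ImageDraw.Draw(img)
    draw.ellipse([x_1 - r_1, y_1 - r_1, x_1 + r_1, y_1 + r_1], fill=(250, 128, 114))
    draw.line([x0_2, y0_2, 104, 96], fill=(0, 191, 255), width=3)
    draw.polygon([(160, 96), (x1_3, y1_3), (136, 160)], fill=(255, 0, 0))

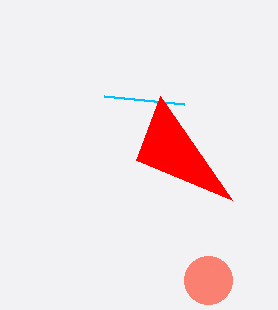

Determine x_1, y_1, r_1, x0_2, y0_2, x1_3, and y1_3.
x_1 = 208, y_1 = 280, r_1 = 24, x0_2 = 184, y0_2 = 104, x1_3 = 232, y1_3 = 200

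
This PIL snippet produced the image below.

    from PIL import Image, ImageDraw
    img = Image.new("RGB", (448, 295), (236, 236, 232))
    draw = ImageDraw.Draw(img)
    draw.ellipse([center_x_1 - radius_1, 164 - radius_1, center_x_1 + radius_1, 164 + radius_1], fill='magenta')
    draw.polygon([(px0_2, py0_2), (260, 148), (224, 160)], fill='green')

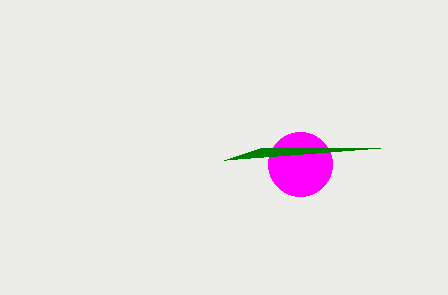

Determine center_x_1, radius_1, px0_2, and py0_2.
center_x_1 = 300
radius_1 = 32
px0_2 = 380
py0_2 = 148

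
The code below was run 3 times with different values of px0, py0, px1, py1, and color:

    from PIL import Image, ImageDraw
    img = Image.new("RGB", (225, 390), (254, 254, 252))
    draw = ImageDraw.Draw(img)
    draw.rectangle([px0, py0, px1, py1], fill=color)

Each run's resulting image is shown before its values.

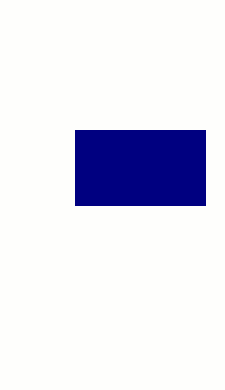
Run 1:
px0 = 75; py0 = 130; px1 = 205; py1 = 205; color = 'navy'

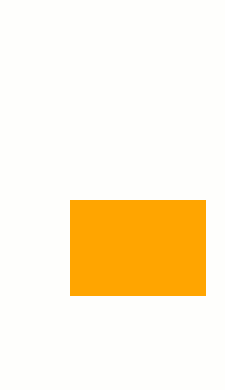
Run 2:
px0 = 70; py0 = 200; px1 = 205; py1 = 295; color = 'orange'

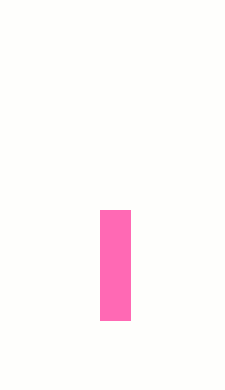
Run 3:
px0 = 100, py0 = 210, px1 = 130, py1 = 320, color = 'hotpink'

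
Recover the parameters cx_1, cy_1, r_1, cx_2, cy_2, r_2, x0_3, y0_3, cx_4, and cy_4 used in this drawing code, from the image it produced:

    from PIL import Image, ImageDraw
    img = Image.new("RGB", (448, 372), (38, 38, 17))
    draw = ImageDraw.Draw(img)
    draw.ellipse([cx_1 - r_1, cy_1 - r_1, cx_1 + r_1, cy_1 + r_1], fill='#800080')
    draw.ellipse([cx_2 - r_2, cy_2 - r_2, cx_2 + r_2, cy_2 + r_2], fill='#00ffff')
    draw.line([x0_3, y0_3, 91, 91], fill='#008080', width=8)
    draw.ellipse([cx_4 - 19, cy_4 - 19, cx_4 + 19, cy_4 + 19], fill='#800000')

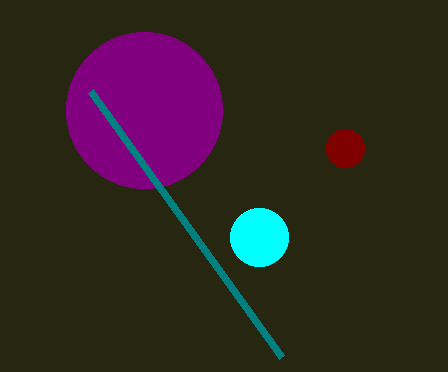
cx_1 = 144, cy_1 = 110, r_1 = 78, cx_2 = 259, cy_2 = 237, r_2 = 29, x0_3 = 282, y0_3 = 357, cx_4 = 345, cy_4 = 148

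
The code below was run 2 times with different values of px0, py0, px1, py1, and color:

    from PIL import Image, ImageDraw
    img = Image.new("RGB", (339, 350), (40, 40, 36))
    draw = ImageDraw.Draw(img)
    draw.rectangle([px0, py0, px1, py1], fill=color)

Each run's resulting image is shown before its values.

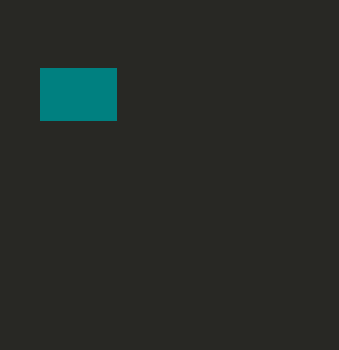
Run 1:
px0 = 40
py0 = 68
px1 = 116
py1 = 120
color = 'teal'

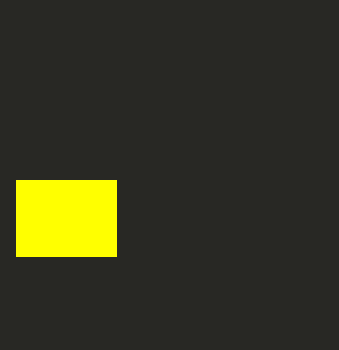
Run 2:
px0 = 16; py0 = 180; px1 = 116; py1 = 256; color = 'yellow'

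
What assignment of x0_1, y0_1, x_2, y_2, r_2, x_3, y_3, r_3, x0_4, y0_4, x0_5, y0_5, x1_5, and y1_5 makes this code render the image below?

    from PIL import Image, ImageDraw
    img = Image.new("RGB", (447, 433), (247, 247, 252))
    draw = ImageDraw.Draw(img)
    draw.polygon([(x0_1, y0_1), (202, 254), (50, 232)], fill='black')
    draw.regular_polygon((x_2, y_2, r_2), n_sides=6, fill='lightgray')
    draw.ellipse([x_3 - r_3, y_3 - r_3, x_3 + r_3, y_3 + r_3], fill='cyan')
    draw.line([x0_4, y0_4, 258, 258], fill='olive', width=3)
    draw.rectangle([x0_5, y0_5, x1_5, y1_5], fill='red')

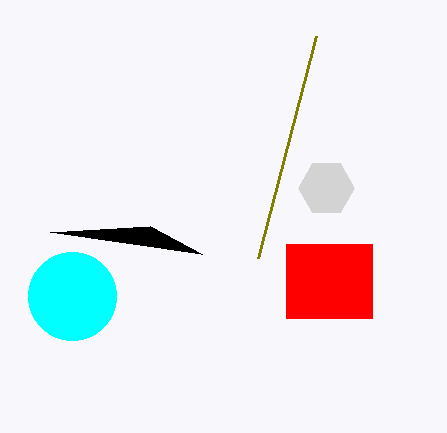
x0_1 = 150; y0_1 = 226; x_2 = 326; y_2 = 188; r_2 = 28; x_3 = 72; y_3 = 296; r_3 = 44; x0_4 = 316; y0_4 = 36; x0_5 = 286; y0_5 = 244; x1_5 = 372; y1_5 = 318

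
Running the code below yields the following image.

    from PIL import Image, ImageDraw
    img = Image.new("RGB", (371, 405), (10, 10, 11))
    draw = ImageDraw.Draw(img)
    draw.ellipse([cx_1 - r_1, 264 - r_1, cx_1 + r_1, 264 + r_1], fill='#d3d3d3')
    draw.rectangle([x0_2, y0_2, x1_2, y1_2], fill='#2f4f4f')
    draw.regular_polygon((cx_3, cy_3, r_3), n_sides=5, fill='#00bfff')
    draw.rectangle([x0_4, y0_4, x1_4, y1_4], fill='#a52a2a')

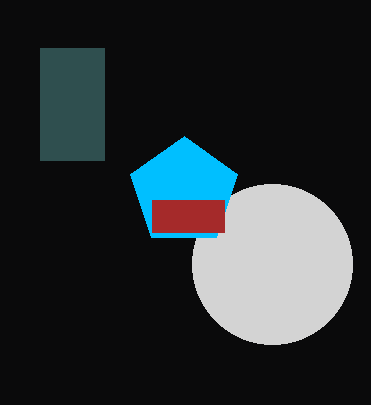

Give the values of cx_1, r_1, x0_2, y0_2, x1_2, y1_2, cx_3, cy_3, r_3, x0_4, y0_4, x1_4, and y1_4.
cx_1 = 272, r_1 = 80, x0_2 = 40, y0_2 = 48, x1_2 = 104, y1_2 = 160, cx_3 = 184, cy_3 = 192, r_3 = 56, x0_4 = 152, y0_4 = 200, x1_4 = 224, y1_4 = 232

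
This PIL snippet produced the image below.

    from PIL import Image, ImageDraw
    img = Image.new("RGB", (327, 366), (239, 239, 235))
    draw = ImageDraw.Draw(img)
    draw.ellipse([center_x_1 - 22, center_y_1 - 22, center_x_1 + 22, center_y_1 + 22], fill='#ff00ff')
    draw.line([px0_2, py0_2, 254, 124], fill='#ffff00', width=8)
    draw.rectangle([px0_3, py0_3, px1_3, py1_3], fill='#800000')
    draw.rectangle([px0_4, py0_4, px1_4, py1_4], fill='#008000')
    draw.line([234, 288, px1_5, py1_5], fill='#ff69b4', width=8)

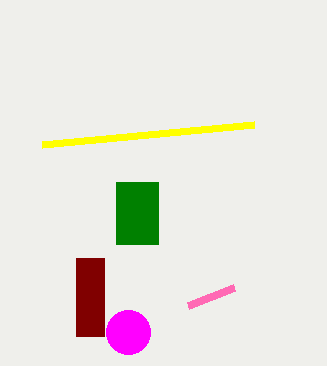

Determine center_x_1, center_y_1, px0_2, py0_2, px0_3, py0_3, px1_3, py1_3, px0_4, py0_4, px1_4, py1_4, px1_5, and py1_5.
center_x_1 = 128, center_y_1 = 332, px0_2 = 42, py0_2 = 144, px0_3 = 76, py0_3 = 258, px1_3 = 104, py1_3 = 336, px0_4 = 116, py0_4 = 182, px1_4 = 158, py1_4 = 244, px1_5 = 188, py1_5 = 306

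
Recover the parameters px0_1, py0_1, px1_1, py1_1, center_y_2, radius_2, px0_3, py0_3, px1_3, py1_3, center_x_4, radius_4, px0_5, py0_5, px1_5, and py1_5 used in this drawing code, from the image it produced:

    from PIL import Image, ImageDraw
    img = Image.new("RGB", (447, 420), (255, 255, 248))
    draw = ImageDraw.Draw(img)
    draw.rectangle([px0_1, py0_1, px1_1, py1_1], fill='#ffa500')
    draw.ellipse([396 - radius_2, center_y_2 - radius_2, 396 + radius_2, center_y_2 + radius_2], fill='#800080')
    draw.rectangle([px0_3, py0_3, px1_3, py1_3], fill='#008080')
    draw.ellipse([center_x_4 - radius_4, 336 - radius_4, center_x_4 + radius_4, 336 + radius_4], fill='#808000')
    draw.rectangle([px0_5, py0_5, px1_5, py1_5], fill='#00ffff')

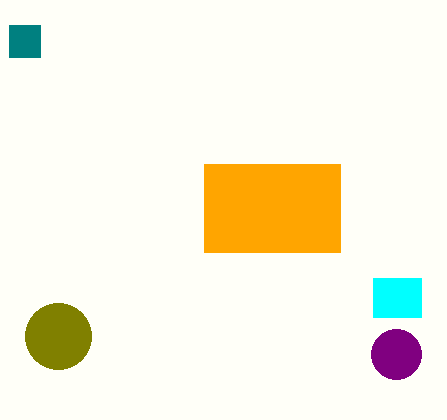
px0_1 = 204, py0_1 = 164, px1_1 = 340, py1_1 = 252, center_y_2 = 354, radius_2 = 25, px0_3 = 9, py0_3 = 25, px1_3 = 40, py1_3 = 57, center_x_4 = 58, radius_4 = 33, px0_5 = 373, py0_5 = 278, px1_5 = 421, py1_5 = 317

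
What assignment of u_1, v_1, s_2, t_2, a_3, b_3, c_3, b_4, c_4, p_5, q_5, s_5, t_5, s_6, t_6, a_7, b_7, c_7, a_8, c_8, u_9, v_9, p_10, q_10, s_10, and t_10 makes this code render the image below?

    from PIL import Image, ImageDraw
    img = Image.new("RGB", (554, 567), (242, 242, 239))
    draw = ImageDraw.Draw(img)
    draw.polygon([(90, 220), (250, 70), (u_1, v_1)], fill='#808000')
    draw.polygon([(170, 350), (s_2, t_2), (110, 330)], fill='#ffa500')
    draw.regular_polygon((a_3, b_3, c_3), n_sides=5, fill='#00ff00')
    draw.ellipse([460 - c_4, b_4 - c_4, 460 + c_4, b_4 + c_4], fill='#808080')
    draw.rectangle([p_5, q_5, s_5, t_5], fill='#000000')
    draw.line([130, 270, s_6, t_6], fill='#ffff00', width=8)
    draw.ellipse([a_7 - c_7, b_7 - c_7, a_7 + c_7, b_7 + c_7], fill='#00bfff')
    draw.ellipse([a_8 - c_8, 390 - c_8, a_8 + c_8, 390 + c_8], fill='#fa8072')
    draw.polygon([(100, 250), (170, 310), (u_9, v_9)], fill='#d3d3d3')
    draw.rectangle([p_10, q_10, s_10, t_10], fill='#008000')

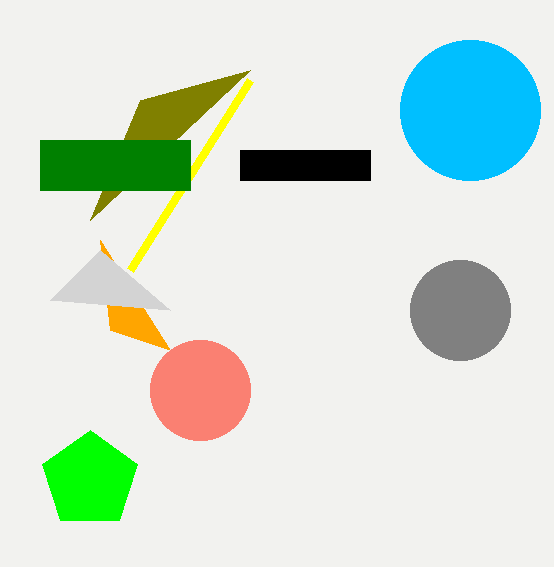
u_1 = 140, v_1 = 100, s_2 = 100, t_2 = 240, a_3 = 90, b_3 = 480, c_3 = 50, b_4 = 310, c_4 = 50, p_5 = 240, q_5 = 150, s_5 = 370, t_5 = 180, s_6 = 250, t_6 = 80, a_7 = 470, b_7 = 110, c_7 = 70, a_8 = 200, c_8 = 50, u_9 = 50, v_9 = 300, p_10 = 40, q_10 = 140, s_10 = 190, t_10 = 190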